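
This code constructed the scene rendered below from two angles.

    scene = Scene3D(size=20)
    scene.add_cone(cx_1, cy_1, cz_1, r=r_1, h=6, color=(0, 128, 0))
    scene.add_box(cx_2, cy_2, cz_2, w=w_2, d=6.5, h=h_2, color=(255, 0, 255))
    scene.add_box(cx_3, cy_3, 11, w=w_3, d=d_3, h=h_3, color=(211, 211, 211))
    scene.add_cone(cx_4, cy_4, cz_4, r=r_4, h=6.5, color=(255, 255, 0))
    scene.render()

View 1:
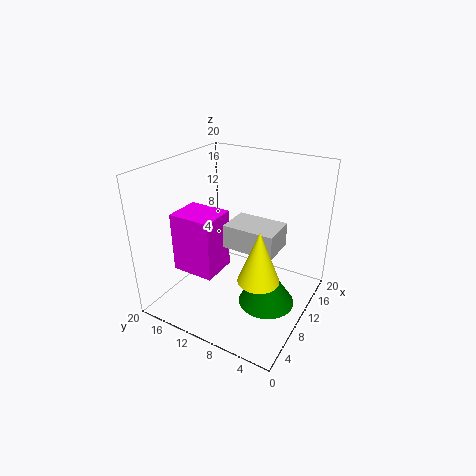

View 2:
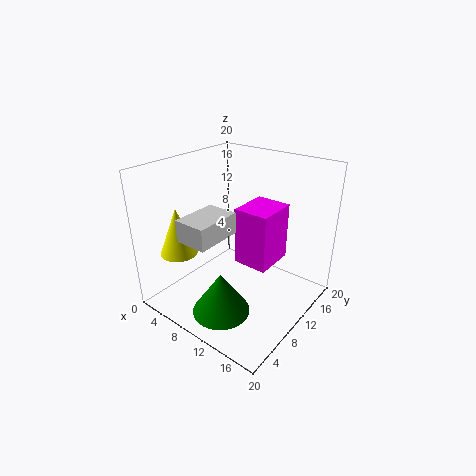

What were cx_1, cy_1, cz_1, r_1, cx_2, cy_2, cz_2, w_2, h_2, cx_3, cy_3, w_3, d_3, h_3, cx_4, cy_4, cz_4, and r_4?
cx_1 = 10.5; cy_1 = 5.5; cz_1 = 0.5; r_1 = 4; cx_2 = 7; cy_2 = 13; cz_2 = 3.5; w_2 = 5.5; h_2 = 9; cx_3 = 5.5; cy_3 = 3; w_3 = 4.5; d_3 = 6.5; h_3 = 3; cx_4 = 4.5; cy_4 = 4; cz_4 = 8.5; r_4 = 2.5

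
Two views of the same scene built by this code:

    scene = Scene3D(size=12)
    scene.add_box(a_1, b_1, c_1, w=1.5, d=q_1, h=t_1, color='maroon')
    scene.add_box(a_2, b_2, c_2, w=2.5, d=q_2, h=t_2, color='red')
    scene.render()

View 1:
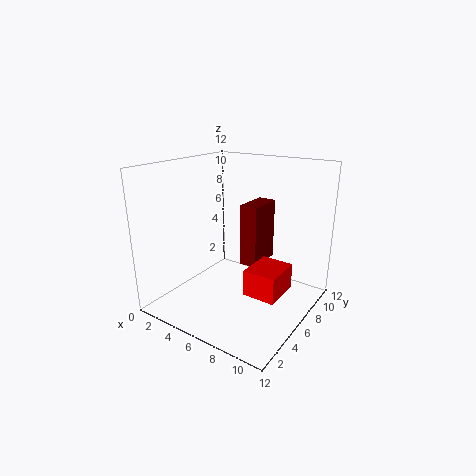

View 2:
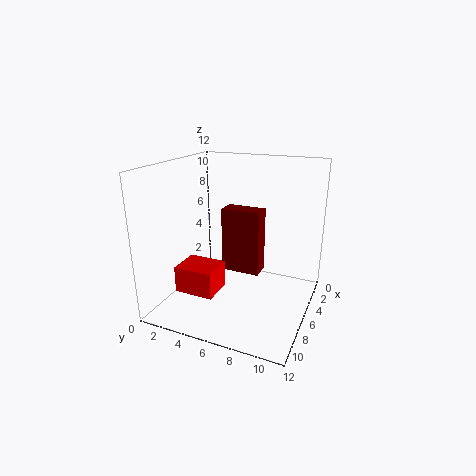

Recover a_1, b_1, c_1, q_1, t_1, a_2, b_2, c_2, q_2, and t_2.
a_1 = 6.5; b_1 = 5.5; c_1 = 4; q_1 = 3; t_1 = 5; a_2 = 8.5; b_2 = 3; c_2 = 3; q_2 = 3; t_2 = 2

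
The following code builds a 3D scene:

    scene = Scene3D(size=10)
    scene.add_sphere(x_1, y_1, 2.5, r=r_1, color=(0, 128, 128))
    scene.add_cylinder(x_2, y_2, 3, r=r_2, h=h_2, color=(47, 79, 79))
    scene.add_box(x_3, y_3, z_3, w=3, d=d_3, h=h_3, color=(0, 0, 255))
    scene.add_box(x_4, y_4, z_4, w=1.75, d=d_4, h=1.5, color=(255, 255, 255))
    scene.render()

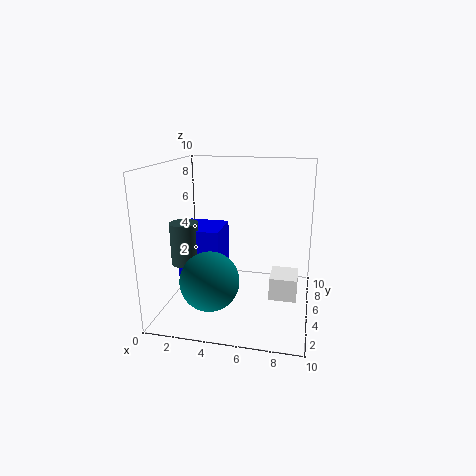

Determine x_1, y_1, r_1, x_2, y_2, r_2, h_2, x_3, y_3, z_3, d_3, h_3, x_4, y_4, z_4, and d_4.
x_1 = 3.5; y_1 = 3; r_1 = 2; x_2 = 1.25; y_2 = 4.5; r_2 = 1; h_2 = 3; x_3 = 0.75; y_3 = 4.25; z_3 = 2; d_3 = 3; h_3 = 3.5; x_4 = 7.5; y_4 = 2.75; z_4 = 1.75; d_4 = 2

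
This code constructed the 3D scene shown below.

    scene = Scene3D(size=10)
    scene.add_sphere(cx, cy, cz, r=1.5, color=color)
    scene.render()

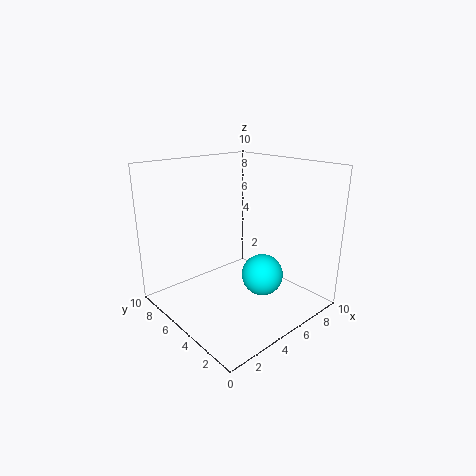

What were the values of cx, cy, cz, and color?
cx = 6.5, cy = 4, cz = 2, color = 'cyan'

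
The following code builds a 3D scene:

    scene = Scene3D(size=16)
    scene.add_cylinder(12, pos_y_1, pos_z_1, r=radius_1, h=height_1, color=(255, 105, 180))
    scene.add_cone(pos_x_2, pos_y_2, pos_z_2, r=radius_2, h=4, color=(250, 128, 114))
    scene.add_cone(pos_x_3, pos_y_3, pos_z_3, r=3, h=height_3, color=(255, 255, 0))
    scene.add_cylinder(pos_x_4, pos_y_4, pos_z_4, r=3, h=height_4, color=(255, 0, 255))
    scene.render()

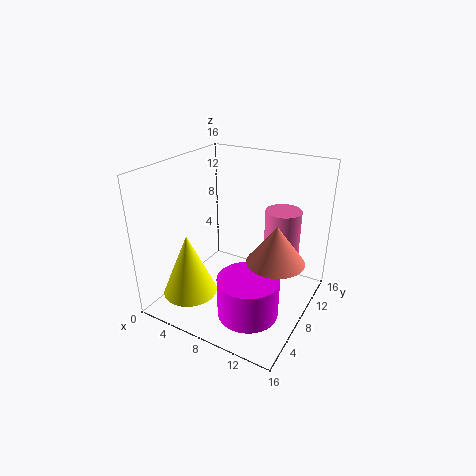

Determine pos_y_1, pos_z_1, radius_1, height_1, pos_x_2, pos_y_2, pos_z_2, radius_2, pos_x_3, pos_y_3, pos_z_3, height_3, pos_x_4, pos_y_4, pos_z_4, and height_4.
pos_y_1 = 11
pos_z_1 = 4
radius_1 = 2
height_1 = 7
pos_x_2 = 13
pos_y_2 = 7
pos_z_2 = 7
radius_2 = 3
pos_x_3 = 4
pos_y_3 = 4
pos_z_3 = 2
height_3 = 7
pos_x_4 = 12
pos_y_4 = 3
pos_z_4 = 3
height_4 = 4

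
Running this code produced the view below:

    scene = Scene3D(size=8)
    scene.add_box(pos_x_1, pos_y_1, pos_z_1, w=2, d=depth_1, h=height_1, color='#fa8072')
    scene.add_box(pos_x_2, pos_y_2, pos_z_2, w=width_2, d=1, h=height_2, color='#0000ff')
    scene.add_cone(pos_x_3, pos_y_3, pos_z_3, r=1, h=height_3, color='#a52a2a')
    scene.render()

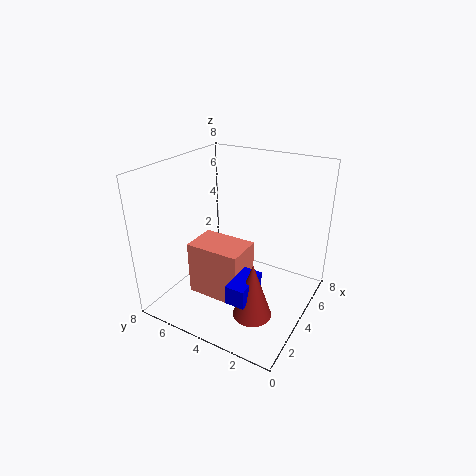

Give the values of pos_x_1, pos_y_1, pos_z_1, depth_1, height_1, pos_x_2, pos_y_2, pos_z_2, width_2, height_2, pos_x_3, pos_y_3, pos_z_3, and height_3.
pos_x_1 = 2; pos_y_1 = 3; pos_z_1 = 1; depth_1 = 3; height_1 = 3; pos_x_2 = 1; pos_y_2 = 2; pos_z_2 = 2; width_2 = 2; height_2 = 1; pos_x_3 = 2; pos_y_3 = 2; pos_z_3 = 1; height_3 = 3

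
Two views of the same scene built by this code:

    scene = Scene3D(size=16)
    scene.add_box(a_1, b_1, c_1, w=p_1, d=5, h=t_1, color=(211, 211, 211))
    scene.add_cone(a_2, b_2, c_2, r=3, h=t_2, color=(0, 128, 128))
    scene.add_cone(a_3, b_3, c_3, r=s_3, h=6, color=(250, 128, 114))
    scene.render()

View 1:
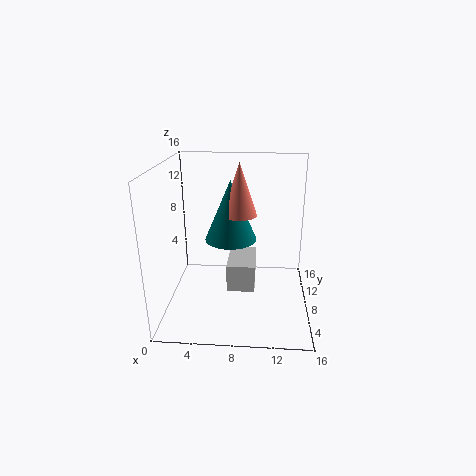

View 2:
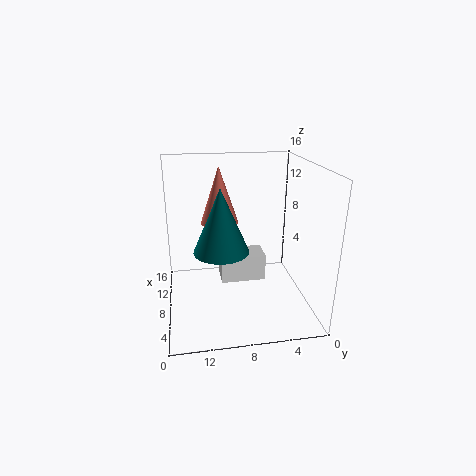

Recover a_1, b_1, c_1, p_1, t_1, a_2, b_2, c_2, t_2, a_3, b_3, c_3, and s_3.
a_1 = 7; b_1 = 5; c_1 = 3; p_1 = 3; t_1 = 3; a_2 = 7; b_2 = 10; c_2 = 7; t_2 = 7; a_3 = 8; b_3 = 10; c_3 = 10; s_3 = 2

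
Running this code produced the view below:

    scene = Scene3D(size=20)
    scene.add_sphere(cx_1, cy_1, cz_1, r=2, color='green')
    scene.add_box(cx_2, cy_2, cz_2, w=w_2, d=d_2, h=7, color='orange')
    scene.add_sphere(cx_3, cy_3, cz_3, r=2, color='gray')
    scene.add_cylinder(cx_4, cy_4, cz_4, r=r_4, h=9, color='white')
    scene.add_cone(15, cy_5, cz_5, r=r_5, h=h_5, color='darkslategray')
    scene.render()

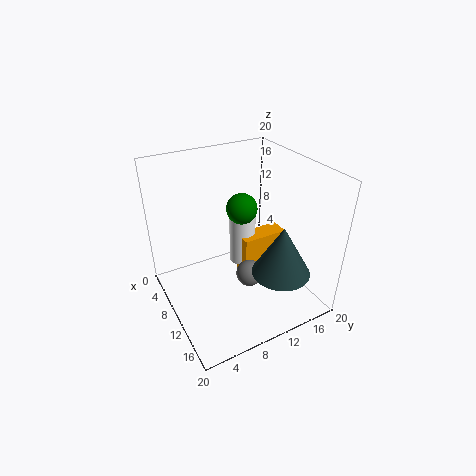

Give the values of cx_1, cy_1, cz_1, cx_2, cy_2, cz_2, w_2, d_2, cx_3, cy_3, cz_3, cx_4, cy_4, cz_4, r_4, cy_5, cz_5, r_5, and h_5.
cx_1 = 11, cy_1 = 10, cz_1 = 15, cx_2 = 6, cy_2 = 12, cz_2 = 1, w_2 = 3, d_2 = 7, cx_3 = 10, cy_3 = 12, cz_3 = 3, cx_4 = 6, cy_4 = 13, cz_4 = 3, r_4 = 2, cy_5 = 14, cz_5 = 6, r_5 = 4, h_5 = 7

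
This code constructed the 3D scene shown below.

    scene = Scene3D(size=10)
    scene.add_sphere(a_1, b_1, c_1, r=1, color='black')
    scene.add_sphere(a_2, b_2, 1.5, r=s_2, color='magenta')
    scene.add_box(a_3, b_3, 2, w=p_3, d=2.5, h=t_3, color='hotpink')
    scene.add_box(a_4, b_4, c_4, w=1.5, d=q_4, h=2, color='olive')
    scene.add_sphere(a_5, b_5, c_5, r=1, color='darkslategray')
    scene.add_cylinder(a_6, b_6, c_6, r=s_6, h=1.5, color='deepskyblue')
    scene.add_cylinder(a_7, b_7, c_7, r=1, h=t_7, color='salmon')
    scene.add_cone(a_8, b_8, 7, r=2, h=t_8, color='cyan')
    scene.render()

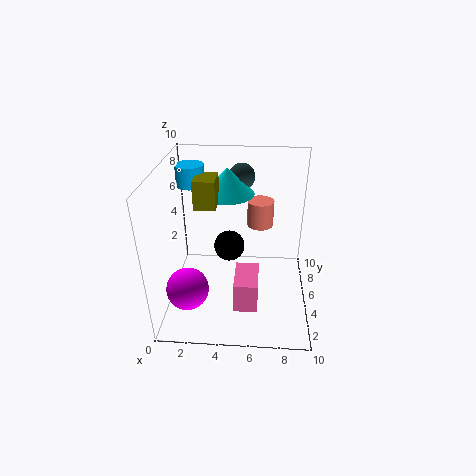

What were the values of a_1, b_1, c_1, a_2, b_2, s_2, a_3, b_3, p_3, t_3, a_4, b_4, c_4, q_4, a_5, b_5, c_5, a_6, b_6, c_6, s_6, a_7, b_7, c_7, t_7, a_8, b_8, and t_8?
a_1 = 4.5
b_1 = 4
c_1 = 5
a_2 = 1.5
b_2 = 3.5
s_2 = 1.5
a_3 = 5
b_3 = 1
p_3 = 1.5
t_3 = 2
a_4 = 2
b_4 = 5
c_4 = 7
q_4 = 2
a_5 = 5
b_5 = 9
c_5 = 8
a_6 = 1.5
b_6 = 7
c_6 = 8
s_6 = 1
a_7 = 6.5
b_7 = 8
c_7 = 4.5
t_7 = 2
a_8 = 4
b_8 = 8
t_8 = 2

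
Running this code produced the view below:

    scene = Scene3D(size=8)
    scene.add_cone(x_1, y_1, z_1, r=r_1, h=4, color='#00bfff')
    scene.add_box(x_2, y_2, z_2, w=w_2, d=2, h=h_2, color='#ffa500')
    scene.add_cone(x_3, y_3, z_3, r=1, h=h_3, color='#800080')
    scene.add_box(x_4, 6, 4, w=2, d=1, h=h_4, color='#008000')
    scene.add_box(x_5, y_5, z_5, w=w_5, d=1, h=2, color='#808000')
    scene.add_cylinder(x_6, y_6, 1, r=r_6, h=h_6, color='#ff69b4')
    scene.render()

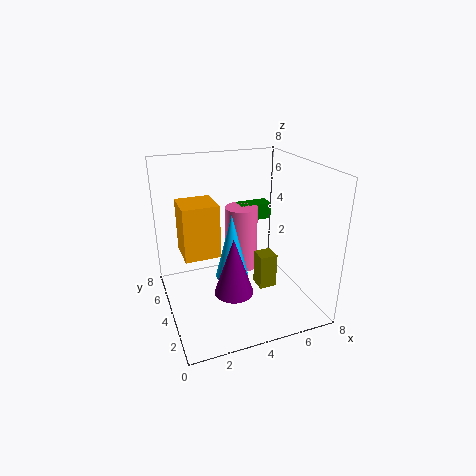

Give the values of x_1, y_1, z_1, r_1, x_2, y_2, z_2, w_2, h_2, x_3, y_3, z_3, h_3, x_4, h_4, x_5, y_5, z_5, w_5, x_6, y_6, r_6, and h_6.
x_1 = 4
y_1 = 5
z_1 = 1
r_1 = 1
x_2 = 1
y_2 = 4
z_2 = 3
w_2 = 2
h_2 = 3
x_3 = 3
y_3 = 2
z_3 = 2
h_3 = 3
x_4 = 5
h_4 = 1
x_5 = 5
y_5 = 3
z_5 = 1
w_5 = 1
x_6 = 5
y_6 = 6
r_6 = 1
h_6 = 4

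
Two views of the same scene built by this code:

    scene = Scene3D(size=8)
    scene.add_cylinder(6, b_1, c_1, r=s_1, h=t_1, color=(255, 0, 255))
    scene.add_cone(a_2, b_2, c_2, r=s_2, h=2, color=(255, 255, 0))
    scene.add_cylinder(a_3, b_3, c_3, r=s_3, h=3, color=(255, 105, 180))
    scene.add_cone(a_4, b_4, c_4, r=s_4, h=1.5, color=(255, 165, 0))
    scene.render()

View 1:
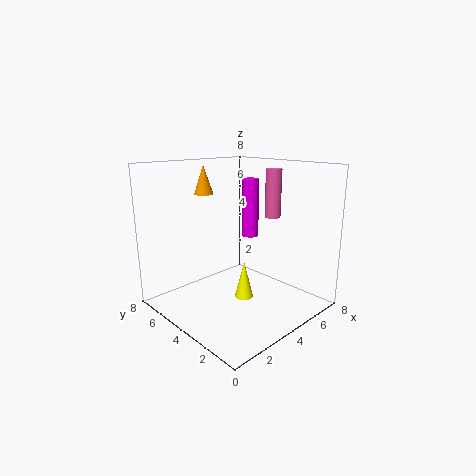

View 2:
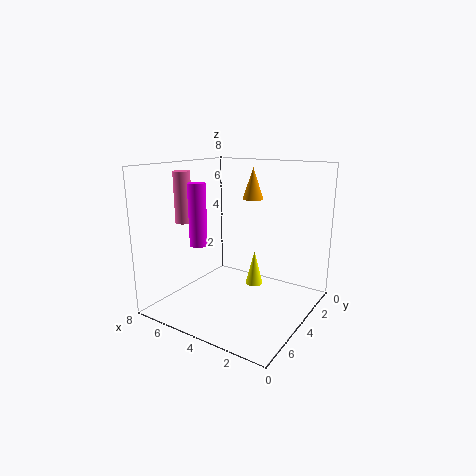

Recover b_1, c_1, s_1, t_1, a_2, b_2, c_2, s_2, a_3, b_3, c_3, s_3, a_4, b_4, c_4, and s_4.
b_1 = 5, c_1 = 3.5, s_1 = 0.5, t_1 = 3.5, a_2 = 3.5, b_2 = 3, c_2 = 1, s_2 = 0.5, a_3 = 7.5, b_3 = 4.5, c_3 = 4.5, s_3 = 0.5, a_4 = 2.5, b_4 = 5, c_4 = 6.5, s_4 = 0.5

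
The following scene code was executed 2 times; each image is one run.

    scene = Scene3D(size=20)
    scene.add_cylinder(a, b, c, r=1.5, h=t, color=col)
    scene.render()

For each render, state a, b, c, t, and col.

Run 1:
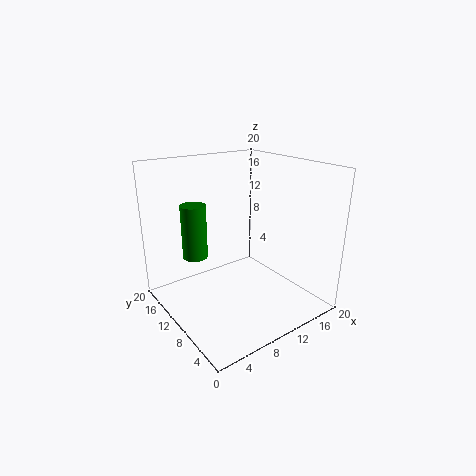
a = 2.5; b = 8.5; c = 10; t = 6.5; col = 'green'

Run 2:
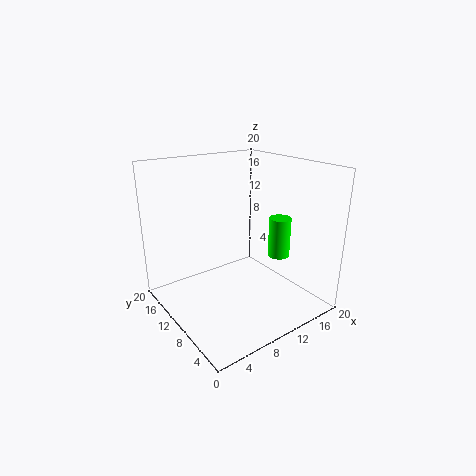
a = 14.5; b = 6.5; c = 7.5; t = 5.5; col = 'lime'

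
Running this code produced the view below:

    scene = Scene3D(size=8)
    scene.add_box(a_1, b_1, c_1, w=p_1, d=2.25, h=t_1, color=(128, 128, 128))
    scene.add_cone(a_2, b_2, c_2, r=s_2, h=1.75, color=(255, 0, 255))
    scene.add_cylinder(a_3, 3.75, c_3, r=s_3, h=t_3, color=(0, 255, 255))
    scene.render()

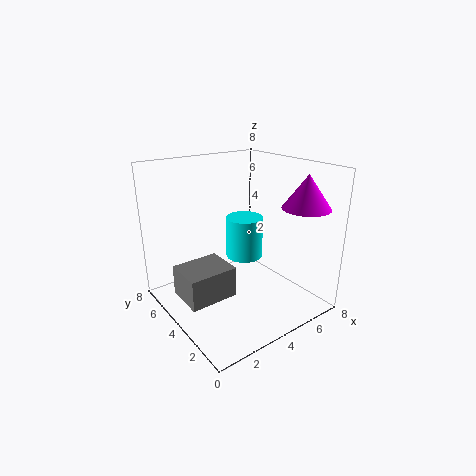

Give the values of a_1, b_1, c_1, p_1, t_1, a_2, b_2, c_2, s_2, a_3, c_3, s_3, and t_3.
a_1 = 0.75; b_1 = 3.5; c_1 = 0.75; p_1 = 2.75; t_1 = 1.75; a_2 = 6.25; b_2 = 1.25; c_2 = 6; s_2 = 1.25; a_3 = 4.25; c_3 = 3; s_3 = 1; t_3 = 2.25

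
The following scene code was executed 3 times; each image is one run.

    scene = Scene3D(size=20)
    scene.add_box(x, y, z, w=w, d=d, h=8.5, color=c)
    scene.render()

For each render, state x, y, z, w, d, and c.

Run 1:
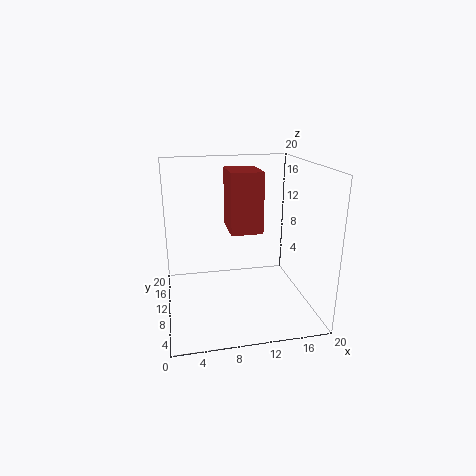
x = 9, y = 9.5, z = 10.5, w = 4.5, d = 6, c = 'brown'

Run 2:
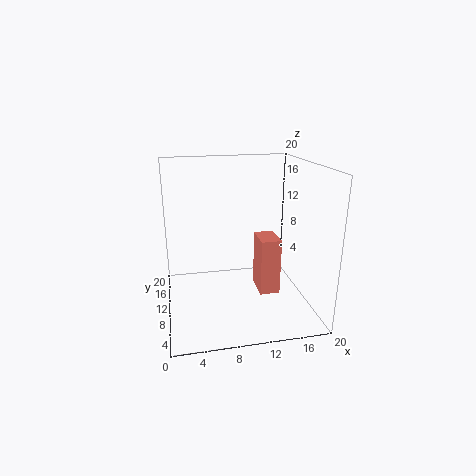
x = 13.5, y = 10, z = 0.5, w = 3, d = 4.5, c = 'salmon'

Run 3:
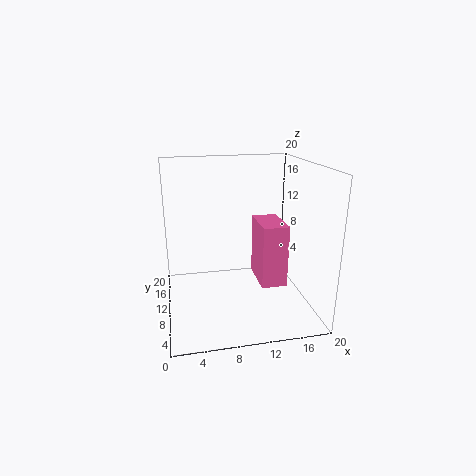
x = 12.5, y = 6, z = 4, w = 3.5, d = 6, c = 'hotpink'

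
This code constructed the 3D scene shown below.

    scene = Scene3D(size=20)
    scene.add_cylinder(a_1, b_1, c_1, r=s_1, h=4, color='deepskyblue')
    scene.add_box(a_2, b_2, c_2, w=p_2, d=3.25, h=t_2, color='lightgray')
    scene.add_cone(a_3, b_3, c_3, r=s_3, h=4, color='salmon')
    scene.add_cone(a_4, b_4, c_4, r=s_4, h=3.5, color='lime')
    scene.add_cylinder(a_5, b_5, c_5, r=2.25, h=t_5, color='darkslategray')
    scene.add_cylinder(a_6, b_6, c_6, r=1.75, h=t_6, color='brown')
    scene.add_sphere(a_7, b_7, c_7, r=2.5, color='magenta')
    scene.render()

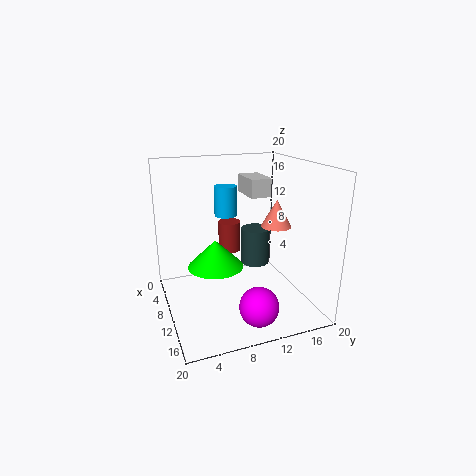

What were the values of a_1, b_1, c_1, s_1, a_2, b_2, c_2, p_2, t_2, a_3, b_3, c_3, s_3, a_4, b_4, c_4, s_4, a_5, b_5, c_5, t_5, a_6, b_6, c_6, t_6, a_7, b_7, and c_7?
a_1 = 9.25, b_1 = 8.5, c_1 = 13.25, s_1 = 1.5, a_2 = 1.5, b_2 = 13.25, c_2 = 14.5, p_2 = 5.5, t_2 = 2.75, a_3 = 8.75, b_3 = 16.5, c_3 = 10.5, s_3 = 2.25, a_4 = 13.25, b_4 = 5.75, c_4 = 8, s_4 = 3.5, a_5 = 5.25, b_5 = 14.75, c_5 = 3.5, t_5 = 5.75, a_6 = 3.5, b_6 = 11, c_6 = 5.5, t_6 = 4.75, a_7 = 17.5, b_7 = 10, c_7 = 3.5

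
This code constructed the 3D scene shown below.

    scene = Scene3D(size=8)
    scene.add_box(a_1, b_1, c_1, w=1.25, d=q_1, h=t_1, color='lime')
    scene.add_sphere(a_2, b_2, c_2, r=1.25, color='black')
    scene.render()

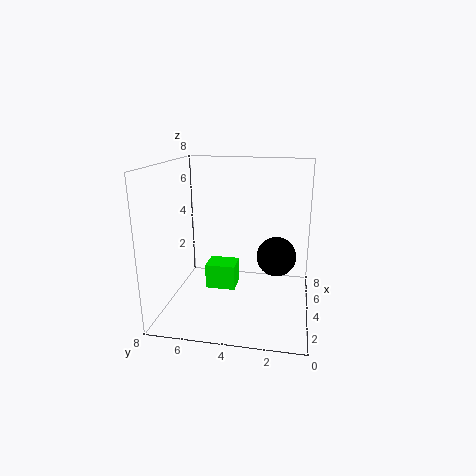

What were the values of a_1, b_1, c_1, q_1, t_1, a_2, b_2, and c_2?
a_1 = 1.75
b_1 = 3.75
c_1 = 2
q_1 = 1.5
t_1 = 1.25
a_2 = 6.5
b_2 = 2
c_2 = 2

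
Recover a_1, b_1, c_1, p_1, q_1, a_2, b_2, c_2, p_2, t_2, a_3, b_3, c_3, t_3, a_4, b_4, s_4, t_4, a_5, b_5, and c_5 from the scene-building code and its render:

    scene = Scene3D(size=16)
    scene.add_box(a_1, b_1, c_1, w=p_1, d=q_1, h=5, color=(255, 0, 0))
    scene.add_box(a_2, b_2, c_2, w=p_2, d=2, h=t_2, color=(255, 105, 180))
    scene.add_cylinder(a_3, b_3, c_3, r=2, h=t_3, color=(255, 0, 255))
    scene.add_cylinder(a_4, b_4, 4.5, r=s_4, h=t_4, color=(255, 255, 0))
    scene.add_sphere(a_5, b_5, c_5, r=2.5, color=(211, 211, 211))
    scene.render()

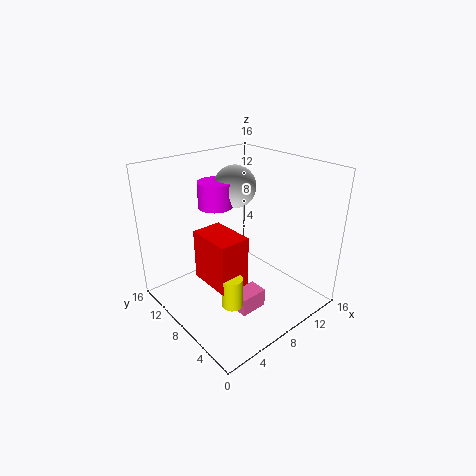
a_1 = 2, b_1 = 3, c_1 = 6, p_1 = 3, q_1 = 4.5, a_2 = 5, b_2 = 3.5, c_2 = 1.5, p_2 = 3, t_2 = 2, a_3 = 8, b_3 = 12, c_3 = 10.5, t_3 = 3, a_4 = 3, b_4 = 3, s_4 = 1, t_4 = 3, a_5 = 10.5, b_5 = 11.5, c_5 = 12.5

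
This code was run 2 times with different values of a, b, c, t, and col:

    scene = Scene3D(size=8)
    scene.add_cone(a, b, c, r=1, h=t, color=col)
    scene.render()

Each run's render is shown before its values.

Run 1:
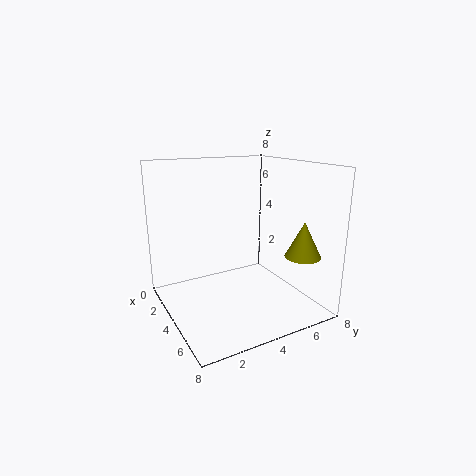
a = 6, b = 7, c = 3, t = 2, col = 'olive'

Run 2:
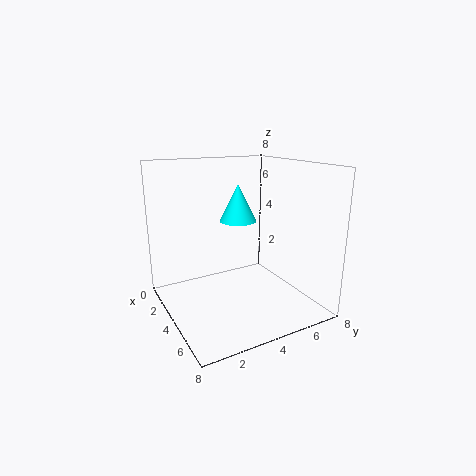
a = 4, b = 4, c = 5, t = 2, col = 'cyan'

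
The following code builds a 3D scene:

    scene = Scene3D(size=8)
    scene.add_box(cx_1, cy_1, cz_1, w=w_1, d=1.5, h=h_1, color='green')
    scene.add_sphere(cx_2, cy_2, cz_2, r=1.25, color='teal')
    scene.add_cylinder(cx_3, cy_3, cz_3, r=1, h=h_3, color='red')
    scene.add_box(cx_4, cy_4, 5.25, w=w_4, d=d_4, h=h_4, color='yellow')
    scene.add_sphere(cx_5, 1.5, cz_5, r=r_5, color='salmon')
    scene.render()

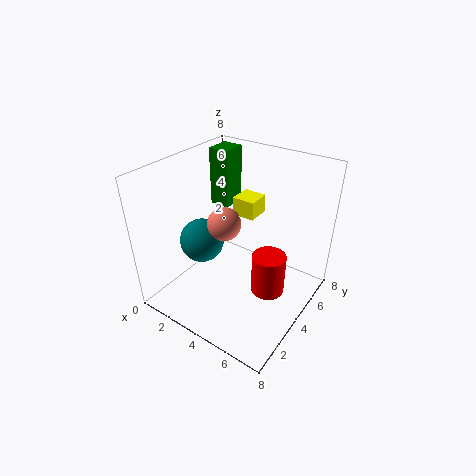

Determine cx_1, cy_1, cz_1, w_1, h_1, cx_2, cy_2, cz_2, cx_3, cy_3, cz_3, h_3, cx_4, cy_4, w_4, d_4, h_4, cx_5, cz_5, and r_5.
cx_1 = 0.75; cy_1 = 5.75; cz_1 = 4.5; w_1 = 1.25; h_1 = 3.5; cx_2 = 2; cy_2 = 3.25; cz_2 = 3.5; cx_3 = 5.5; cy_3 = 5; cz_3 = 0.25; h_3 = 2.5; cx_4 = 3.5; cy_4 = 4.25; w_4 = 1.25; d_4 = 1.25; h_4 = 1; cx_5 = 5; cz_5 = 6.5; r_5 = 0.75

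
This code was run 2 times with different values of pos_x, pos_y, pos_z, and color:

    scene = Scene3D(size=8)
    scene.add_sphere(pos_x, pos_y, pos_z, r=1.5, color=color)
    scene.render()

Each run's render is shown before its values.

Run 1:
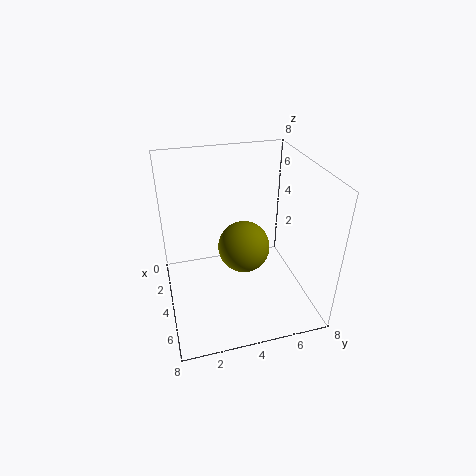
pos_x = 3.5, pos_y = 4.5, pos_z = 3, color = 'olive'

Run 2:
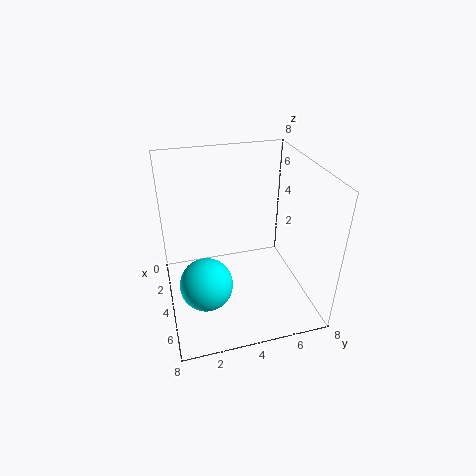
pos_x = 4.5, pos_y = 2, pos_z = 1.5, color = 'cyan'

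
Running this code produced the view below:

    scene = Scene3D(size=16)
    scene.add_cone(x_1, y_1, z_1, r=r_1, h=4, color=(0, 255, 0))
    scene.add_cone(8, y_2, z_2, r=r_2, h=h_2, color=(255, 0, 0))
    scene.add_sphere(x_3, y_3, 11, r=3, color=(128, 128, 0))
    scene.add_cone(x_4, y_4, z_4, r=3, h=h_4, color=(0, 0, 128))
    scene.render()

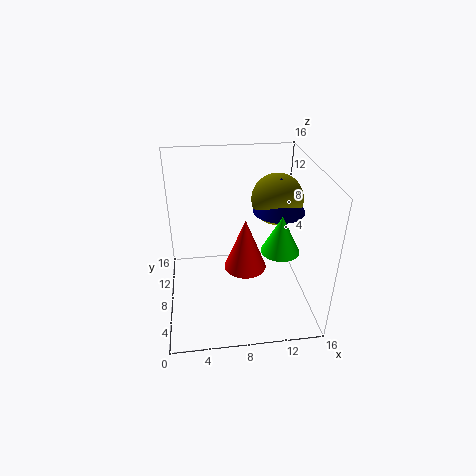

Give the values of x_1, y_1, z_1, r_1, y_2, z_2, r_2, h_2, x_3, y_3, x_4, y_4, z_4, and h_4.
x_1 = 12, y_1 = 5, z_1 = 8, r_1 = 2, y_2 = 3, z_2 = 8, r_2 = 2, h_2 = 5, x_3 = 13, y_3 = 11, x_4 = 13, y_4 = 10, z_4 = 10, h_4 = 4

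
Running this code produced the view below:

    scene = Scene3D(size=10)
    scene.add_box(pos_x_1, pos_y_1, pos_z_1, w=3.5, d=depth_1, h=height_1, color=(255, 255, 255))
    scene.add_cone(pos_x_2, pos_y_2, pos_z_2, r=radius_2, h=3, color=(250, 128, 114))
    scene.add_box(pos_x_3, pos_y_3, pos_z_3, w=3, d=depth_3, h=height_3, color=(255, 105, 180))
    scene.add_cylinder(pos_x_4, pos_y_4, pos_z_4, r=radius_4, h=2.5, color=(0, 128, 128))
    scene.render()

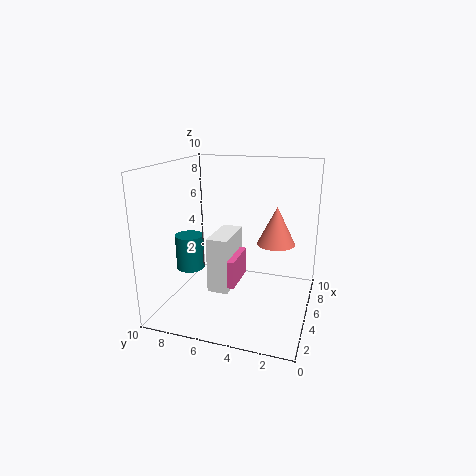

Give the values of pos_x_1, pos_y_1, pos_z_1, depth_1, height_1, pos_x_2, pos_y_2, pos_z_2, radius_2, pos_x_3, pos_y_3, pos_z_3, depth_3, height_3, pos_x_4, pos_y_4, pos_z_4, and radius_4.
pos_x_1 = 4; pos_y_1 = 5.5; pos_z_1 = 1; depth_1 = 1.5; height_1 = 4; pos_x_2 = 8.5; pos_y_2 = 3; pos_z_2 = 3.5; radius_2 = 1.5; pos_x_3 = 4; pos_y_3 = 5; pos_z_3 = 1.5; depth_3 = 2; height_3 = 2; pos_x_4 = 4.5; pos_y_4 = 8.5; pos_z_4 = 2.5; radius_4 = 1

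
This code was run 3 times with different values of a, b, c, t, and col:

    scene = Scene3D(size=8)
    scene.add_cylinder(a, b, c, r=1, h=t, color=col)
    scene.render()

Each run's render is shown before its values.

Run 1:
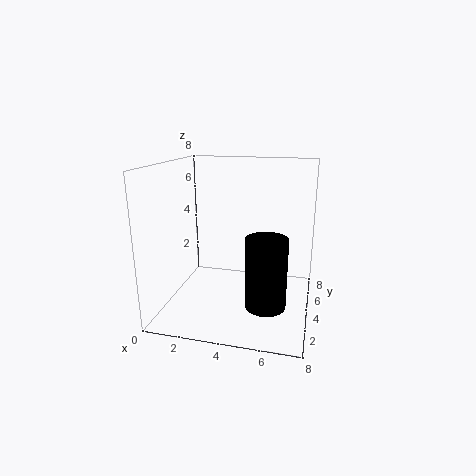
a = 6
b = 1.5
c = 1.5
t = 3.5
col = 'black'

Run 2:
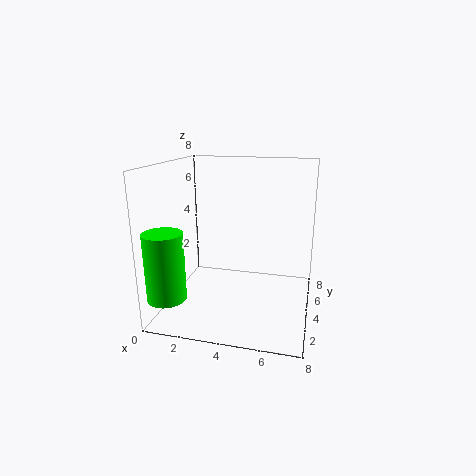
a = 1
b = 1
c = 1.5
t = 3.5
col = 'lime'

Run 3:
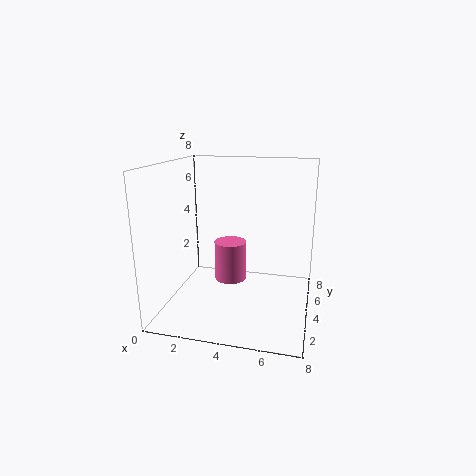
a = 3
b = 6
c = 0.5
t = 2.5
col = 'hotpink'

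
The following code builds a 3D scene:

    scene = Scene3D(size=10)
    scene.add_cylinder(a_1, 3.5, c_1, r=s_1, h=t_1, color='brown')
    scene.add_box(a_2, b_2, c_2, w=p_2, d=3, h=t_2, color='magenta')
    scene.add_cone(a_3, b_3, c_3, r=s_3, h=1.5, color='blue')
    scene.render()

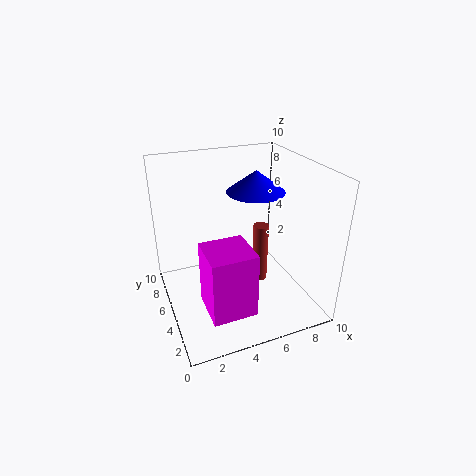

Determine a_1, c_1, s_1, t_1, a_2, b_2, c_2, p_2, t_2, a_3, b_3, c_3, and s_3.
a_1 = 6; c_1 = 2.5; s_1 = 0.5; t_1 = 4; a_2 = 2; b_2 = 1.5; c_2 = 1; p_2 = 3; t_2 = 4.5; a_3 = 6.5; b_3 = 5.5; c_3 = 8; s_3 = 2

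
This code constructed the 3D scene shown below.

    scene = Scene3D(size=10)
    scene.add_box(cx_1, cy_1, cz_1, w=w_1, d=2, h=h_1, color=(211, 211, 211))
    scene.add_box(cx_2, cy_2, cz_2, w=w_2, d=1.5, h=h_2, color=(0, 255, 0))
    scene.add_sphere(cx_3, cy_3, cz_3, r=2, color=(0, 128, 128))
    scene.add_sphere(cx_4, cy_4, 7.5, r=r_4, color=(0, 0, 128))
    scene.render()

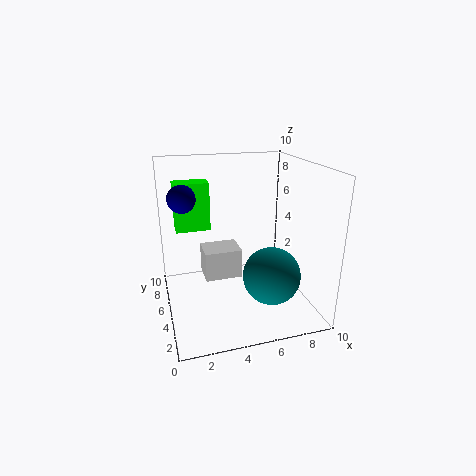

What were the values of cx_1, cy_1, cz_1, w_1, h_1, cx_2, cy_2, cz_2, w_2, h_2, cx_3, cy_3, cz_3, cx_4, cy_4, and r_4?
cx_1 = 2.5, cy_1 = 4, cz_1 = 2.5, w_1 = 2.5, h_1 = 2, cx_2 = 1, cy_2 = 7, cz_2 = 5, w_2 = 2.5, h_2 = 3.5, cx_3 = 7, cy_3 = 3.5, cz_3 = 2.5, cx_4 = 1.5, cy_4 = 7, r_4 = 1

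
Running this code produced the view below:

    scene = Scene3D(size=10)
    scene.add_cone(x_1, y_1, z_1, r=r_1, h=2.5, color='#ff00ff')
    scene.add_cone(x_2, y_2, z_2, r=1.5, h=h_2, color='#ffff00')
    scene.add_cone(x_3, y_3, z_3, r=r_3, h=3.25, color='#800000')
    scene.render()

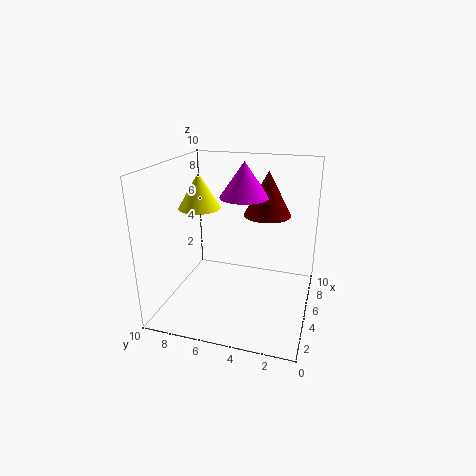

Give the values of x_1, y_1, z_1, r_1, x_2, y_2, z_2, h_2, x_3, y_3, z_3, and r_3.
x_1 = 6.5; y_1 = 5; z_1 = 7.5; r_1 = 1.75; x_2 = 5.5; y_2 = 8; z_2 = 6.75; h_2 = 2.5; x_3 = 7.5; y_3 = 3.5; z_3 = 6; r_3 = 1.75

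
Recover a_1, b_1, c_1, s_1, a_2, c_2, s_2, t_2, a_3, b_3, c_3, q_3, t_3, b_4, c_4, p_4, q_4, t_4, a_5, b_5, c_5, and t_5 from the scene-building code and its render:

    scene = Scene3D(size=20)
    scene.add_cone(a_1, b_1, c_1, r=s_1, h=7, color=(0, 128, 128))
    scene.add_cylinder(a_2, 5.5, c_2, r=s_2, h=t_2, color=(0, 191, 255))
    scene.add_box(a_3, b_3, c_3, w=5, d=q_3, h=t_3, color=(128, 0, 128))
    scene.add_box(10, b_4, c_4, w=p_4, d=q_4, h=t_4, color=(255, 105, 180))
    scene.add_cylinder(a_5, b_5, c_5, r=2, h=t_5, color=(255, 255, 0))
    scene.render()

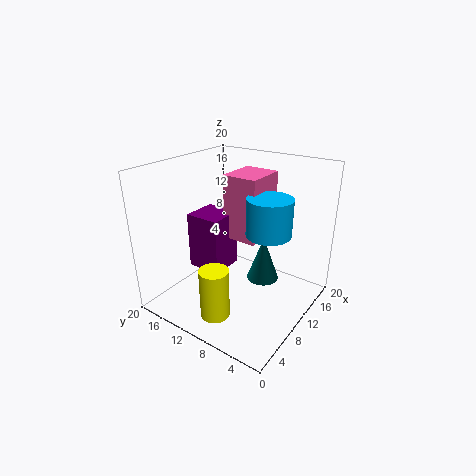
a_1 = 15.5, b_1 = 9, c_1 = 1, s_1 = 2.5, a_2 = 10.5, c_2 = 11.5, s_2 = 3, t_2 = 5, a_3 = 7, b_3 = 11.5, c_3 = 5, q_3 = 5, t_3 = 8, b_4 = 7.5, c_4 = 9.5, p_4 = 6, q_4 = 5, t_4 = 9, a_5 = 4.5, b_5 = 10, c_5 = 0.5, t_5 = 7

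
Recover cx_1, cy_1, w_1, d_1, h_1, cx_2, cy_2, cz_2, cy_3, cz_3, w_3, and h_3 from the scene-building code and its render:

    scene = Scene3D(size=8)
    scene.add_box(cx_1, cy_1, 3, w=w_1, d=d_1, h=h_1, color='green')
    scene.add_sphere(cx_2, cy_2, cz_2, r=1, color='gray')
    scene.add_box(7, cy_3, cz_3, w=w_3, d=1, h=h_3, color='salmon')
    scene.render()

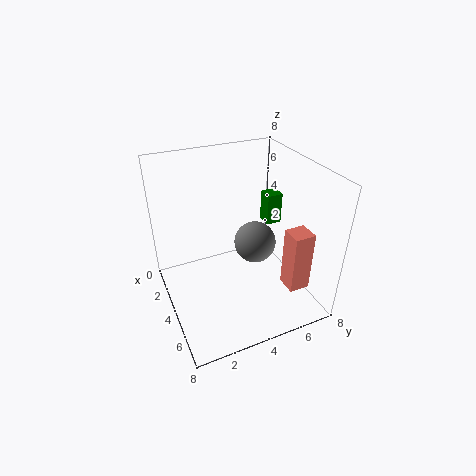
cx_1 = 1, cy_1 = 7, w_1 = 1, d_1 = 1, h_1 = 2, cx_2 = 6, cy_2 = 4, cz_2 = 5, cy_3 = 5, cz_3 = 3, w_3 = 1, h_3 = 3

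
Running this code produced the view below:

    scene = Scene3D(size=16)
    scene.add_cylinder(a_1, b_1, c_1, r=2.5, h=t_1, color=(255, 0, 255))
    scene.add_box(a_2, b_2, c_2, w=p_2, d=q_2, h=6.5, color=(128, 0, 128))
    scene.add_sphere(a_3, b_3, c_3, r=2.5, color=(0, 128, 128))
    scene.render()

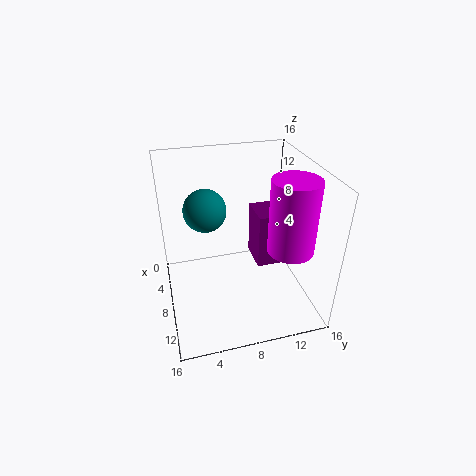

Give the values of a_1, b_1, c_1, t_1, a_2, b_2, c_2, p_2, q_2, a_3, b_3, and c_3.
a_1 = 11; b_1 = 13; c_1 = 7.5; t_1 = 8; a_2 = 4; b_2 = 10.5; c_2 = 3.5; p_2 = 4; q_2 = 3; a_3 = 4.5; b_3 = 5; c_3 = 10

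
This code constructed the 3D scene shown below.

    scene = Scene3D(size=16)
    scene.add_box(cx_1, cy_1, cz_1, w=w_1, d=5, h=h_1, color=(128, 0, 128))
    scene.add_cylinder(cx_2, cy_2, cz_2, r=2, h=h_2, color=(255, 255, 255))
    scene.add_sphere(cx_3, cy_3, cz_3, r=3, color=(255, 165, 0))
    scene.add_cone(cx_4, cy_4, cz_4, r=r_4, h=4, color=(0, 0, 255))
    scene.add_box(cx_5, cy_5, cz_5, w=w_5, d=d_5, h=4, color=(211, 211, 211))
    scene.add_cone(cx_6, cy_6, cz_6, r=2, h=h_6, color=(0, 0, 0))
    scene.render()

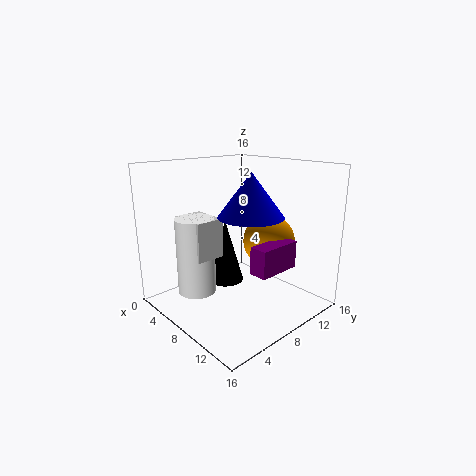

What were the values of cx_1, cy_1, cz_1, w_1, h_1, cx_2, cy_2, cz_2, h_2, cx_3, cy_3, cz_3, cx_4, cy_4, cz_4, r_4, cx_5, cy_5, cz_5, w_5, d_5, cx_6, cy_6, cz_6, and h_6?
cx_1 = 11; cy_1 = 7; cz_1 = 5; w_1 = 2; h_1 = 3; cx_2 = 7; cy_2 = 3; cz_2 = 3; h_2 = 8; cx_3 = 9; cy_3 = 12; cz_3 = 7; cx_4 = 13; cy_4 = 5; cz_4 = 12; r_4 = 3; cx_5 = 5; cy_5 = 2; cz_5 = 7; w_5 = 4; d_5 = 3; cx_6 = 7; cy_6 = 7; cz_6 = 3; h_6 = 7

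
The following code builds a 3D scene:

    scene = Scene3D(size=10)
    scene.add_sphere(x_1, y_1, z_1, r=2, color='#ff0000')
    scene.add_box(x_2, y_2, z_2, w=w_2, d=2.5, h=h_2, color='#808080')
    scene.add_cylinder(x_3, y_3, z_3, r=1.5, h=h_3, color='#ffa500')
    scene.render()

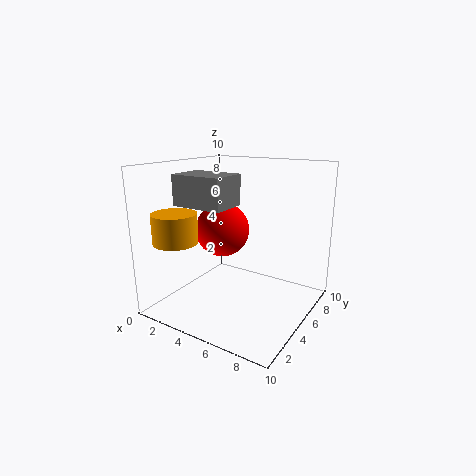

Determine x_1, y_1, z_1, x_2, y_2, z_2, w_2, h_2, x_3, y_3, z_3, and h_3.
x_1 = 3, y_1 = 6, z_1 = 5, x_2 = 2, y_2 = 2, z_2 = 7.5, w_2 = 3.5, h_2 = 2, x_3 = 2, y_3 = 2, z_3 = 5, h_3 = 2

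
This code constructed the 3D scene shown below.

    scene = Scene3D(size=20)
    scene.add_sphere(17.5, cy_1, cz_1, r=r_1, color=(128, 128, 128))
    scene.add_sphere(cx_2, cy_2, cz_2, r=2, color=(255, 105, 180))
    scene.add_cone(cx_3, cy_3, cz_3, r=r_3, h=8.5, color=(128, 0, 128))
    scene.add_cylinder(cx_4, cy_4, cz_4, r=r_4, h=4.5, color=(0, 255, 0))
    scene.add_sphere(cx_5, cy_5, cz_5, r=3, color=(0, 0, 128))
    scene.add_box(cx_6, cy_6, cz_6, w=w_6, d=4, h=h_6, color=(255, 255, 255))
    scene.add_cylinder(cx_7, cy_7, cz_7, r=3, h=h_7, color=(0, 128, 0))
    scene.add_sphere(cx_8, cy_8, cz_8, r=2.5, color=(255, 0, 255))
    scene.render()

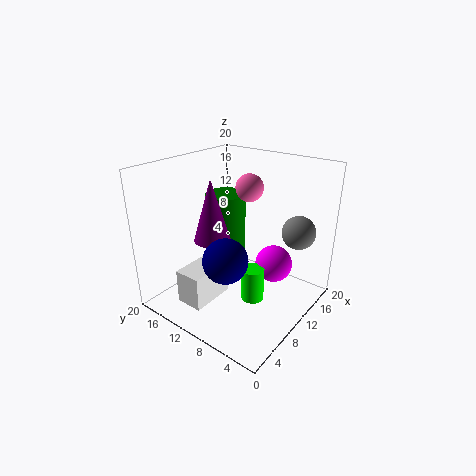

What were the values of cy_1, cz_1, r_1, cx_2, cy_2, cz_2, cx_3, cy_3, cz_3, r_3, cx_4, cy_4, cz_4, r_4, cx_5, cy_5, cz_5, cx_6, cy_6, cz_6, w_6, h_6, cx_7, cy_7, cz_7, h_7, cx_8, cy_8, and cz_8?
cy_1 = 4.5
cz_1 = 9.5
r_1 = 2.5
cx_2 = 14
cy_2 = 11
cz_2 = 16
cx_3 = 7.5
cy_3 = 12.5
cz_3 = 10
r_3 = 2.5
cx_4 = 8
cy_4 = 6
cz_4 = 3
r_4 = 1.5
cx_5 = 6
cy_5 = 9
cz_5 = 8.5
cx_6 = 3.5
cy_6 = 12
cz_6 = 0.5
w_6 = 6.5
h_6 = 5
cx_7 = 13.5
cy_7 = 15
cz_7 = 5.5
h_7 = 9
cx_8 = 11.5
cy_8 = 5
cz_8 = 7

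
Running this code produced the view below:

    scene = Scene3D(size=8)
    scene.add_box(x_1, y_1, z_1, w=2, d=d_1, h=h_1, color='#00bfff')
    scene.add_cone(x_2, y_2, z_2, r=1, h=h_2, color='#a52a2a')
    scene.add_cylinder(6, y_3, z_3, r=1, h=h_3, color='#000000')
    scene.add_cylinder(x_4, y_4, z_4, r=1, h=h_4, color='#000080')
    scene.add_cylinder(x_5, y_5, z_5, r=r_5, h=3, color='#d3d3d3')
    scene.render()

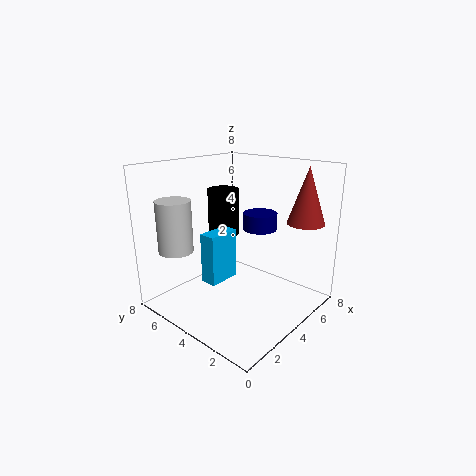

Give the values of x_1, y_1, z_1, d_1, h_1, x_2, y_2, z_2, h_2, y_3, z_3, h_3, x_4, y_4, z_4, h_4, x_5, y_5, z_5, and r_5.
x_1 = 3, y_1 = 5, z_1 = 1, d_1 = 1, h_1 = 3, x_2 = 6, y_2 = 1, z_2 = 5, h_2 = 3, y_3 = 7, z_3 = 3, h_3 = 3, x_4 = 6, y_4 = 4, z_4 = 4, h_4 = 1, x_5 = 2, y_5 = 7, z_5 = 3, r_5 = 1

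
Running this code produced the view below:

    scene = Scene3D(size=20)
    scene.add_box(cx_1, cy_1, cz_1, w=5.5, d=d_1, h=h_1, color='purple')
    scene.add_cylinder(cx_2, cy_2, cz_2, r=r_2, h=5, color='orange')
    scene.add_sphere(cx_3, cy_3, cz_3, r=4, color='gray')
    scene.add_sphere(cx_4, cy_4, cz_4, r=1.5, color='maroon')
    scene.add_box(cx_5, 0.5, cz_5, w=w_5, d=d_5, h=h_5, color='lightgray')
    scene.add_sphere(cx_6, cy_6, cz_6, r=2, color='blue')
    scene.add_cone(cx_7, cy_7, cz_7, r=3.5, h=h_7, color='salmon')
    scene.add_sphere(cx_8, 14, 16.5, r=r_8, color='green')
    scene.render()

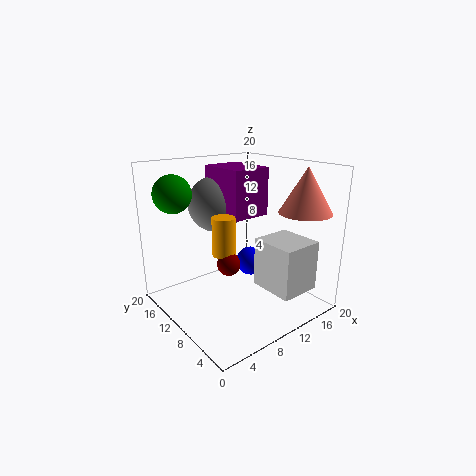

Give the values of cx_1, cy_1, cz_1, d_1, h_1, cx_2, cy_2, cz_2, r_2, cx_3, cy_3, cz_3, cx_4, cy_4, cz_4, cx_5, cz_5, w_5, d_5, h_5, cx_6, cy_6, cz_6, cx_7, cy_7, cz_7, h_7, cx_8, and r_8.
cx_1 = 8.5, cy_1 = 8.5, cz_1 = 13, d_1 = 7, h_1 = 6.5, cx_2 = 6.5, cy_2 = 8.5, cz_2 = 9, r_2 = 1.5, cx_3 = 9.5, cy_3 = 14.5, cz_3 = 14, cx_4 = 6.5, cy_4 = 7.5, cz_4 = 8, cx_5 = 10, cz_5 = 4.5, w_5 = 5.5, d_5 = 6, h_5 = 6.5, cx_6 = 11.5, cy_6 = 9, cz_6 = 6.5, cx_7 = 16, cy_7 = 3.5, cz_7 = 14, h_7 = 6, cx_8 = 2.5, r_8 = 2.5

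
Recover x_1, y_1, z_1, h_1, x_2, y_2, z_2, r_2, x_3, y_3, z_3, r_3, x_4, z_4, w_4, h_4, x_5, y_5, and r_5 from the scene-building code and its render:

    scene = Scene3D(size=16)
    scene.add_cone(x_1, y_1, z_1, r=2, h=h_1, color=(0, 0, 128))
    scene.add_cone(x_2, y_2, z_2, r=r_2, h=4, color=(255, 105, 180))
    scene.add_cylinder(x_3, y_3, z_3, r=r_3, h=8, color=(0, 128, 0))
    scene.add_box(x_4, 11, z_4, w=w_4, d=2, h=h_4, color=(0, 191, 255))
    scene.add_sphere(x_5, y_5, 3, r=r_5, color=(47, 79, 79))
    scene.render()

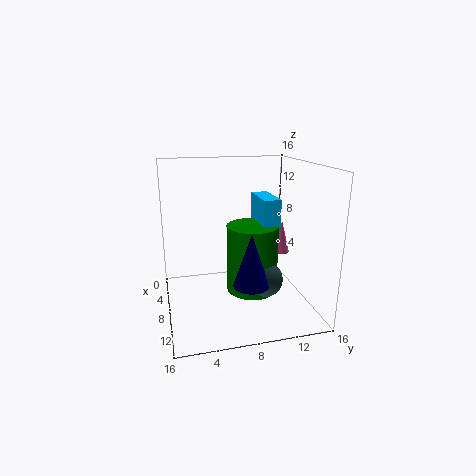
x_1 = 10; y_1 = 9; z_1 = 3; h_1 = 6; x_2 = 6; y_2 = 14; z_2 = 5; r_2 = 1; x_3 = 7; y_3 = 10; z_3 = 1; r_3 = 3; x_4 = 3; z_4 = 7; w_4 = 5; h_4 = 5; x_5 = 9; y_5 = 11; r_5 = 2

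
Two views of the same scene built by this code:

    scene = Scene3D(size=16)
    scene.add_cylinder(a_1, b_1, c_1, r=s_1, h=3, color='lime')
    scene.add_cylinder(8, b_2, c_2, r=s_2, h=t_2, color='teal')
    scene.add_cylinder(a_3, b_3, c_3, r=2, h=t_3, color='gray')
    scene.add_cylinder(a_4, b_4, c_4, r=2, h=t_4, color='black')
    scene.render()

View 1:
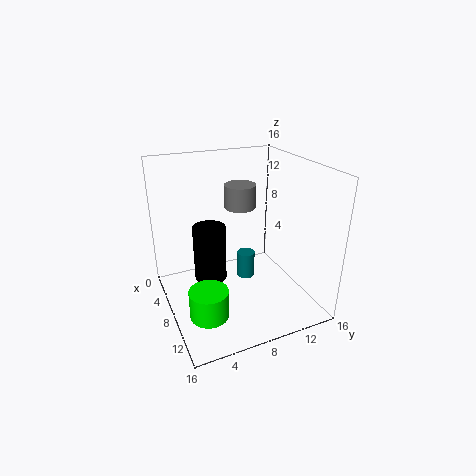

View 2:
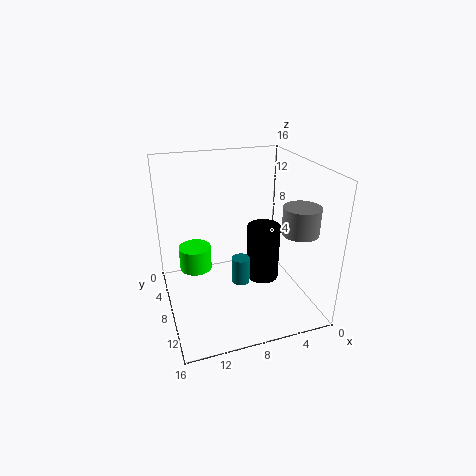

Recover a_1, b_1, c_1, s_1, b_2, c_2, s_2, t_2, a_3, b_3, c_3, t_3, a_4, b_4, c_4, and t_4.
a_1 = 12, b_1 = 3, c_1 = 2, s_1 = 2, b_2 = 9, c_2 = 3, s_2 = 1, t_2 = 3, a_3 = 2, b_3 = 11, c_3 = 9, t_3 = 3, a_4 = 4, b_4 = 6, c_4 = 1, t_4 = 7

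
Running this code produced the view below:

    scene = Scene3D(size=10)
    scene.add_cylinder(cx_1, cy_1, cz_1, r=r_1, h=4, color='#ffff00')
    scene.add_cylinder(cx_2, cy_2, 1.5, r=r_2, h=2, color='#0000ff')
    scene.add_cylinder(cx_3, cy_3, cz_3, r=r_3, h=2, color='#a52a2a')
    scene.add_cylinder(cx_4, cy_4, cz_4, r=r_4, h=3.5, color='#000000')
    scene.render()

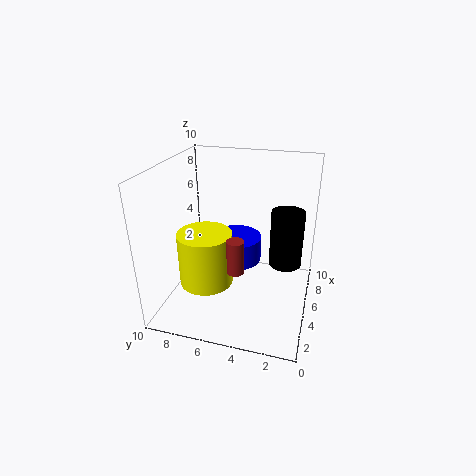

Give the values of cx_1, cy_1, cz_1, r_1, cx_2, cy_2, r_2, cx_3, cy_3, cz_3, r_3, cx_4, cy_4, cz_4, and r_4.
cx_1 = 5, cy_1 = 7.5, cz_1 = 1, r_1 = 2, cx_2 = 8, cy_2 = 6, r_2 = 2, cx_3 = 1, cy_3 = 4, cz_3 = 5, r_3 = 0.5, cx_4 = 3.5, cy_4 = 1.5, cz_4 = 4.5, r_4 = 1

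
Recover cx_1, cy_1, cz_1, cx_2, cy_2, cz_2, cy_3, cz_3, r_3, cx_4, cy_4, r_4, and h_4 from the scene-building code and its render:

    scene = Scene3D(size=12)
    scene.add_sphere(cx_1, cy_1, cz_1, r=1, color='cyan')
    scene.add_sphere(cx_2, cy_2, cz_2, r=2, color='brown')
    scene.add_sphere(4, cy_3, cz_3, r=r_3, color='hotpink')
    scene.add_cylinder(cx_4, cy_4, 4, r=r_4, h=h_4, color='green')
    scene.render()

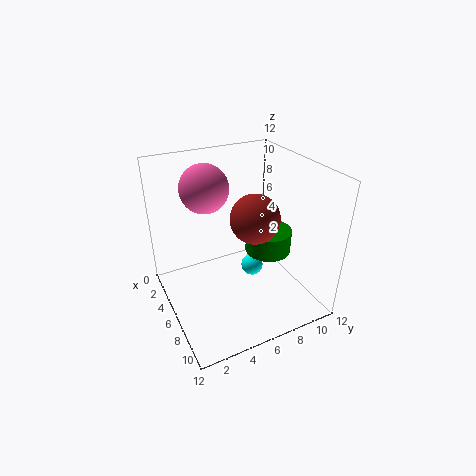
cx_1 = 5, cy_1 = 8, cz_1 = 2, cx_2 = 7, cy_2 = 7, cz_2 = 8, cy_3 = 4, cz_3 = 10, r_3 = 2, cx_4 = 6, cy_4 = 9, r_4 = 2, h_4 = 2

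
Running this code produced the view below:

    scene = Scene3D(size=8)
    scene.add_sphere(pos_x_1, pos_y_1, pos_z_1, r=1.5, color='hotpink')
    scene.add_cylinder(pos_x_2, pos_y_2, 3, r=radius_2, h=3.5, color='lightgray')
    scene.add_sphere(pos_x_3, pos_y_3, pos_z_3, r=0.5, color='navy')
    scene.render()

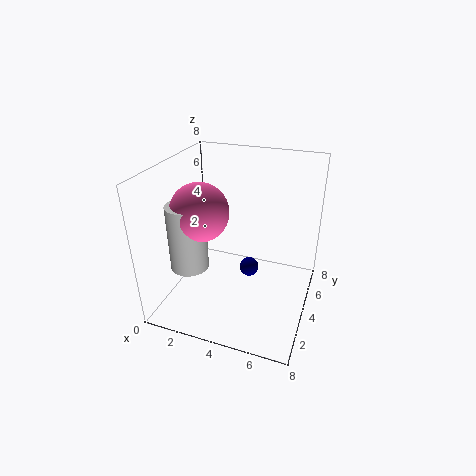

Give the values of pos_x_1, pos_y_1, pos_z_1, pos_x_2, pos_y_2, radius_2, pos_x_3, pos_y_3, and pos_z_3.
pos_x_1 = 2.5, pos_y_1 = 2.5, pos_z_1 = 6, pos_x_2 = 2, pos_y_2 = 2, radius_2 = 1, pos_x_3 = 5, pos_y_3 = 3, pos_z_3 = 3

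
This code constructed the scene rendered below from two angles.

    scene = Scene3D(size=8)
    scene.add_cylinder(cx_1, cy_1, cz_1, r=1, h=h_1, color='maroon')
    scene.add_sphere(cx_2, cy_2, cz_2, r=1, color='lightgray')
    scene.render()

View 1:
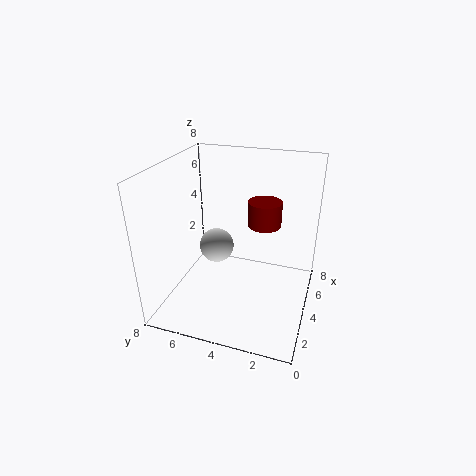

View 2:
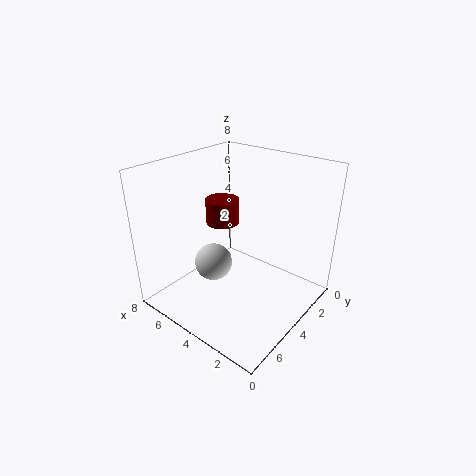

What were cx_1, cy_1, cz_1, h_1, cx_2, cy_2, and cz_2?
cx_1 = 6
cy_1 = 3
cz_1 = 4
h_1 = 1.5
cx_2 = 4.5
cy_2 = 5.5
cz_2 = 3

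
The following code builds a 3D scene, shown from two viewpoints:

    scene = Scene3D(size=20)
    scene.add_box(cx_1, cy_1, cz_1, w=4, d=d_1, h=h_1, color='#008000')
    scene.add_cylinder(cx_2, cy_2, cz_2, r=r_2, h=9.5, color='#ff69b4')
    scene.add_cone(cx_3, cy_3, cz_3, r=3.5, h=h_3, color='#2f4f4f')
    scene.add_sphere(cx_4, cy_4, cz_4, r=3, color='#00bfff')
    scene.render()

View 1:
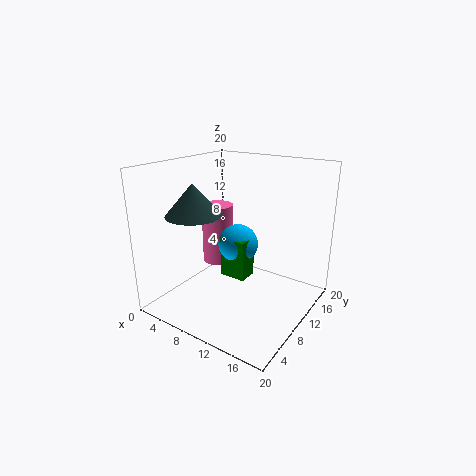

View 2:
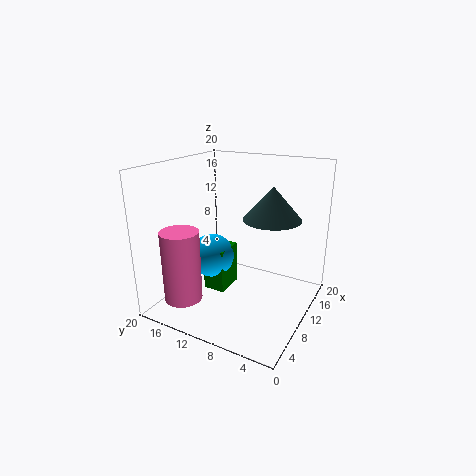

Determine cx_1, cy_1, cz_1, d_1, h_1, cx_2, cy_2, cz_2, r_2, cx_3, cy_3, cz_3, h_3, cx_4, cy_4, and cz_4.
cx_1 = 6.5, cy_1 = 10.5, cz_1 = 3, d_1 = 3, h_1 = 6, cx_2 = 3, cy_2 = 14.5, cz_2 = 3, r_2 = 2.5, cx_3 = 7.5, cy_3 = 4, cz_3 = 14.5, h_3 = 4, cx_4 = 8, cy_4 = 13, cz_4 = 7.5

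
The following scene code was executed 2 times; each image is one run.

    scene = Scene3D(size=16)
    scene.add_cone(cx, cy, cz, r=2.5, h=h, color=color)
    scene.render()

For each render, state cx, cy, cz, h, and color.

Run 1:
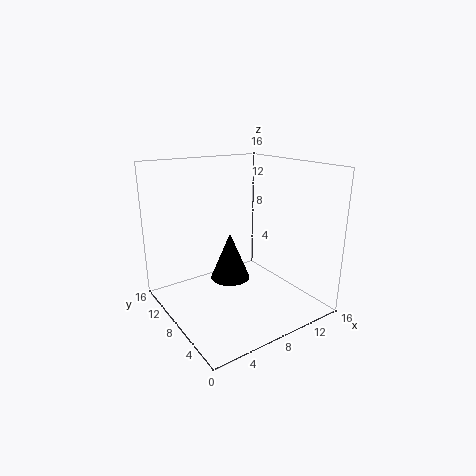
cx = 9.5, cy = 12, cz = 1, h = 6, color = 'black'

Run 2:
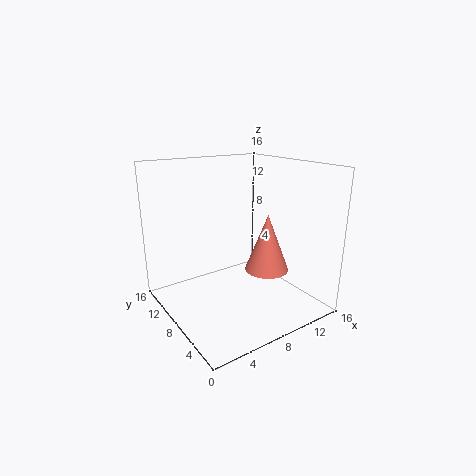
cx = 11, cy = 6.5, cz = 4, h = 6.5, color = 'salmon'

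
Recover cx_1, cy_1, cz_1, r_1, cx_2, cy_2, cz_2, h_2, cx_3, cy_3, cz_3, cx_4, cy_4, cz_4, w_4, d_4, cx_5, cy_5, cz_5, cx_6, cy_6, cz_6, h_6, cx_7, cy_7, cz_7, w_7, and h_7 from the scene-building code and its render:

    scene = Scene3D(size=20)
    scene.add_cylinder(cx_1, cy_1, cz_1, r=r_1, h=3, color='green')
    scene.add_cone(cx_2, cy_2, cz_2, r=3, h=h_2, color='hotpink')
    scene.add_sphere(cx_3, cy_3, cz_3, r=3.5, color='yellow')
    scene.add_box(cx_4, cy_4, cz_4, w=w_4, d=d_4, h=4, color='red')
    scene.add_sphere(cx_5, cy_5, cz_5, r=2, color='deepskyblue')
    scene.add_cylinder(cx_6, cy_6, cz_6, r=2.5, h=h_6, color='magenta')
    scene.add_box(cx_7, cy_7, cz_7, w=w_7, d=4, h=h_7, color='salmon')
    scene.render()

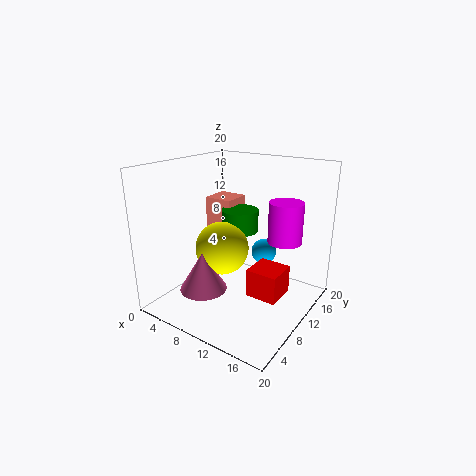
cx_1 = 10; cy_1 = 10.5; cz_1 = 11; r_1 = 2.5; cx_2 = 9; cy_2 = 3.5; cz_2 = 5; h_2 = 5; cx_3 = 9.5; cy_3 = 7; cz_3 = 9.5; cx_4 = 12; cy_4 = 9; cz_4 = 2; w_4 = 4.5; d_4 = 4.5; cx_5 = 10; cy_5 = 17.5; cz_5 = 5; cx_6 = 14.5; cy_6 = 15.5; cz_6 = 8.5; h_6 = 6; cx_7 = 4.5; cy_7 = 10; cz_7 = 7; w_7 = 4; h_7 = 8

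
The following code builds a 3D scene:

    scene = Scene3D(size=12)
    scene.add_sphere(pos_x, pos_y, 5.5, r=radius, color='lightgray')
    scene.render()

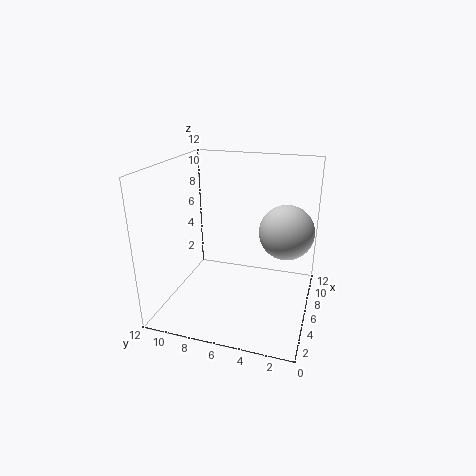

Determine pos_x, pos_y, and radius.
pos_x = 9.5; pos_y = 2.5; radius = 2.5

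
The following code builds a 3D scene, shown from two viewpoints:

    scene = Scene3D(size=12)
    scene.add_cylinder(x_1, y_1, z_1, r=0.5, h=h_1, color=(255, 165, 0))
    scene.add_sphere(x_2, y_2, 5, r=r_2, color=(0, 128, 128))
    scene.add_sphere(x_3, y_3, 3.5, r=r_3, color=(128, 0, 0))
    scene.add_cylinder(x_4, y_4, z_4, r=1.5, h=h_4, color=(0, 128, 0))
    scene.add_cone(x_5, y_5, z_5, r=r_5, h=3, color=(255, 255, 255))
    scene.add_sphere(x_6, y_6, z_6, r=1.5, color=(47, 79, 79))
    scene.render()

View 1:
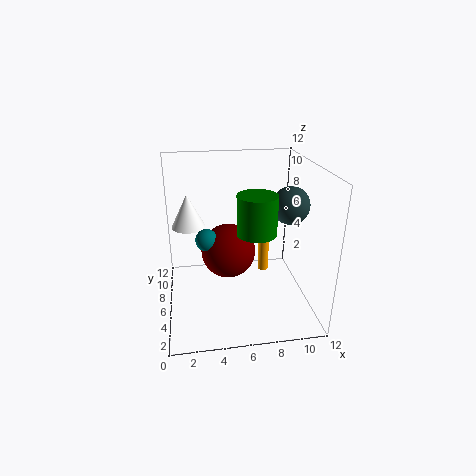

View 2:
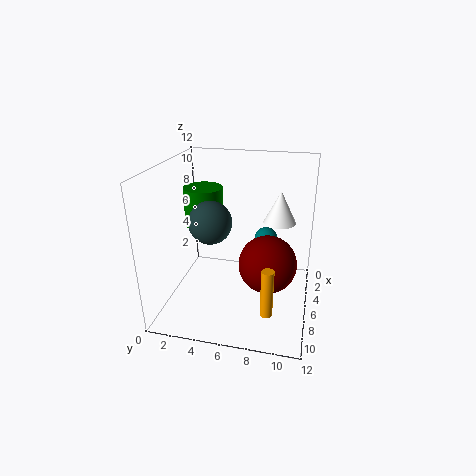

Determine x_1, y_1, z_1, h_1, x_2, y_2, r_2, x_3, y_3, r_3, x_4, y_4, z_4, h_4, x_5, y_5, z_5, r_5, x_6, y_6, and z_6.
x_1 = 9
y_1 = 9
z_1 = 1
h_1 = 4
x_2 = 3.5
y_2 = 8
r_2 = 1
x_3 = 5.5
y_3 = 8.5
r_3 = 2.5
x_4 = 7
y_4 = 3.5
z_4 = 7.5
h_4 = 3
x_5 = 2
y_5 = 9
z_5 = 6
r_5 = 1.5
x_6 = 10
y_6 = 5
z_6 = 9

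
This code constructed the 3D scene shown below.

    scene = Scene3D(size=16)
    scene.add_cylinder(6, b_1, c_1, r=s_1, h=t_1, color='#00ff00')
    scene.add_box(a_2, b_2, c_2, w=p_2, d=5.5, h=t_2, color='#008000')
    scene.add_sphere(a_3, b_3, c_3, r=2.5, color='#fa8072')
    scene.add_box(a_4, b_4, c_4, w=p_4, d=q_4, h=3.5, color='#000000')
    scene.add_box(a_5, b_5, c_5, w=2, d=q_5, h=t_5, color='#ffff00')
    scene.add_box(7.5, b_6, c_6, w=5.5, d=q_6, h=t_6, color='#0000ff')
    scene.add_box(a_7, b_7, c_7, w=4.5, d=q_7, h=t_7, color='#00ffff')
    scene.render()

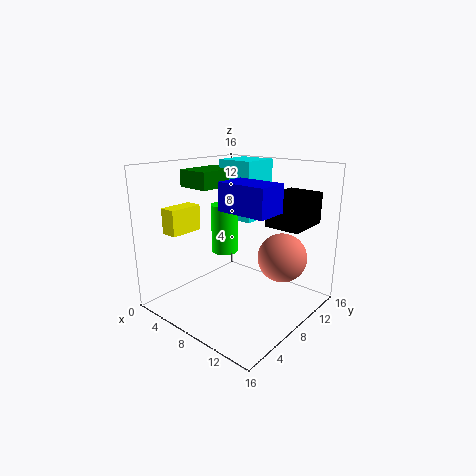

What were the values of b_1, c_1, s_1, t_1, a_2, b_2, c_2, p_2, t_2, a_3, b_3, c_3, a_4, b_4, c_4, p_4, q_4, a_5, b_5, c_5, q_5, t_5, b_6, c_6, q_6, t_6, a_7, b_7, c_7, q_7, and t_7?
b_1 = 8; c_1 = 6; s_1 = 1.5; t_1 = 5.5; a_2 = 0.5; b_2 = 6.5; c_2 = 13; p_2 = 4; t_2 = 2; a_3 = 13.5; b_3 = 8.5; c_3 = 7; a_4 = 10.5; b_4 = 9.5; c_4 = 9.5; p_4 = 4; q_4 = 5; a_5 = 0.5; b_5 = 3.5; c_5 = 8; q_5 = 4; t_5 = 3; b_6 = 5.5; c_6 = 11.5; q_6 = 3.5; t_6 = 3; a_7 = 3; b_7 = 10.5; c_7 = 9; q_7 = 4.5; t_7 = 7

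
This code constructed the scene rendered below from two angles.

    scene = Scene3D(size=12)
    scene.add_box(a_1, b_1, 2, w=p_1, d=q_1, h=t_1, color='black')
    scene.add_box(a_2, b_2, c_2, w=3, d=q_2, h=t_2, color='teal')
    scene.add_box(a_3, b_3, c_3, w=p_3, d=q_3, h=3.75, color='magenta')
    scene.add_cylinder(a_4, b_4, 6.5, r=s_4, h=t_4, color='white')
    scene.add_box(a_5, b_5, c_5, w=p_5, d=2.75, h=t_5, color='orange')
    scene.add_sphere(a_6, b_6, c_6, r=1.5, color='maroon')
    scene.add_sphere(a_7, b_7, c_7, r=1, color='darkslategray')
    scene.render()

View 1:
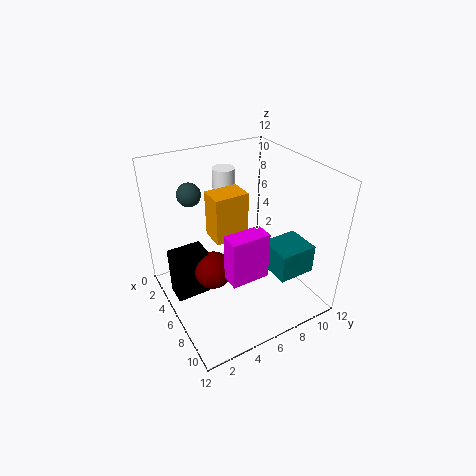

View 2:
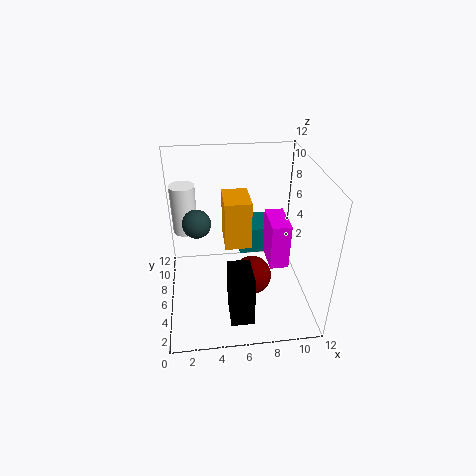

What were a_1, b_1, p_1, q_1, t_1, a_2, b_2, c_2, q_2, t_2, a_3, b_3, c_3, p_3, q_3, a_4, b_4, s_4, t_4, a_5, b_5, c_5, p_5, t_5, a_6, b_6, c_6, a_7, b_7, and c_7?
a_1 = 4.75
b_1 = 0.25
p_1 = 1.75
q_1 = 2.75
t_1 = 4
a_2 = 6.5
b_2 = 8.25
c_2 = 2.75
q_2 = 3.25
t_2 = 2.5
a_3 = 8.25
b_3 = 3.5
c_3 = 4.5
p_3 = 1.5
q_3 = 3
a_4 = 1.75
b_4 = 7
s_4 = 1
t_4 = 4
a_5 = 4.75
b_5 = 3.75
c_5 = 6.5
p_5 = 2
t_5 = 3.75
a_6 = 6.75
b_6 = 3.25
c_6 = 4.25
a_7 = 2.75
b_7 = 3.25
c_7 = 9.25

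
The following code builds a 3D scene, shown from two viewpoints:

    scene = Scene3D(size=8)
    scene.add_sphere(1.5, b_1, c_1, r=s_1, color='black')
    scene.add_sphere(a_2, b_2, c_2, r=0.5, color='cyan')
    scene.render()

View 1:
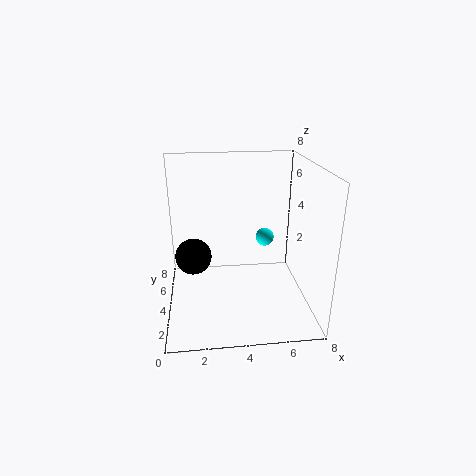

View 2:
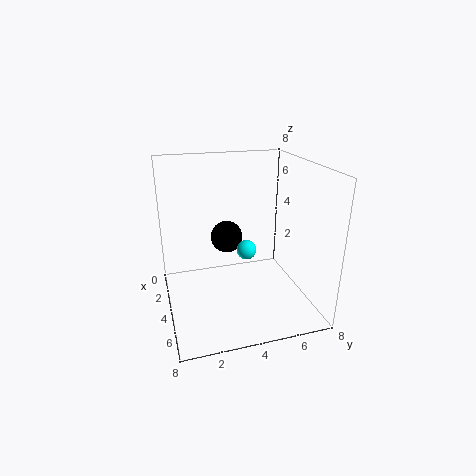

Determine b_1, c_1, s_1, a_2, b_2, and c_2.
b_1 = 4, c_1 = 3, s_1 = 1, a_2 = 5.5, b_2 = 4, c_2 = 4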